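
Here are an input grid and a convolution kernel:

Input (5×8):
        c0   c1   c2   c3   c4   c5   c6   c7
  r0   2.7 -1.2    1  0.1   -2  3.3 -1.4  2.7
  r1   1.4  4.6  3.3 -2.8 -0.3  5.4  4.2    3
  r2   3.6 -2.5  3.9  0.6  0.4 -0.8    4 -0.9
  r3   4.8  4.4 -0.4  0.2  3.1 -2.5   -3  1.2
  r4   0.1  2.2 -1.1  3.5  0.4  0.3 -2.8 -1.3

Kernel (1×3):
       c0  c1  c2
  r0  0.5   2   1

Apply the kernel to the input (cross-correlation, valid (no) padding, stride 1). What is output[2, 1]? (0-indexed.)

7.15

The receptive field on the input at this output position is [-2.5 3.9 0.6]. Elementwise product with the kernel and sum: -2.5·0.5 + 3.9·2 + 0.6·1.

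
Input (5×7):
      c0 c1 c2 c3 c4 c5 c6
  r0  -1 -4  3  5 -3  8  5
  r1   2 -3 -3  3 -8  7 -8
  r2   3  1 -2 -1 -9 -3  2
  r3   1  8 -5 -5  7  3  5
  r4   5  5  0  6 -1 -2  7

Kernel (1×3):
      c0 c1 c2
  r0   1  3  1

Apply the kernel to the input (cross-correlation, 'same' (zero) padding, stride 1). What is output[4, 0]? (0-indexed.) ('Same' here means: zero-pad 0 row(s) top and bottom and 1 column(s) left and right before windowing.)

20

The receptive field on the zero-padded input at this output position is [0 5 5]. Elementwise product with the kernel and sum: 0·1 + 5·3 + 5·1.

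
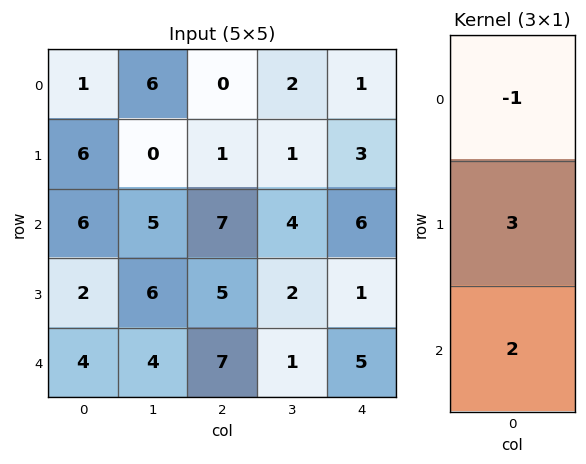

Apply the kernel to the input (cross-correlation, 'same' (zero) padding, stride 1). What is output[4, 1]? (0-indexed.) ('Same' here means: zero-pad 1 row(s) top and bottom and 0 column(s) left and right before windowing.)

The receptive field on the zero-padded input at this output position is [6 / 4 / 0]. Elementwise product with the kernel and sum: 6·-1 + 4·3 + 0·2.

6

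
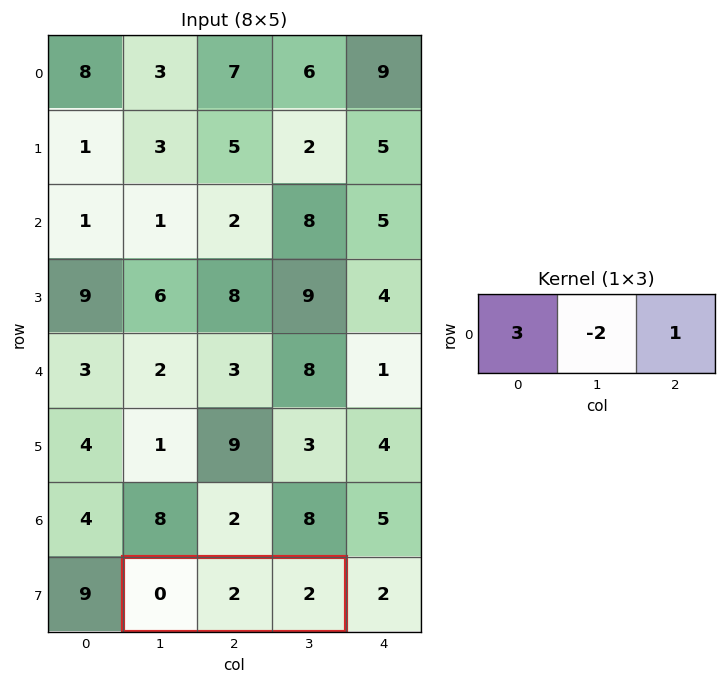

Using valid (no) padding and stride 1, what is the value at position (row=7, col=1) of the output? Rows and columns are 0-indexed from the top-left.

The receptive field on the input at this output position is [0 2 2]. Elementwise product with the kernel and sum: 0·3 + 2·-2 + 2·1.

-2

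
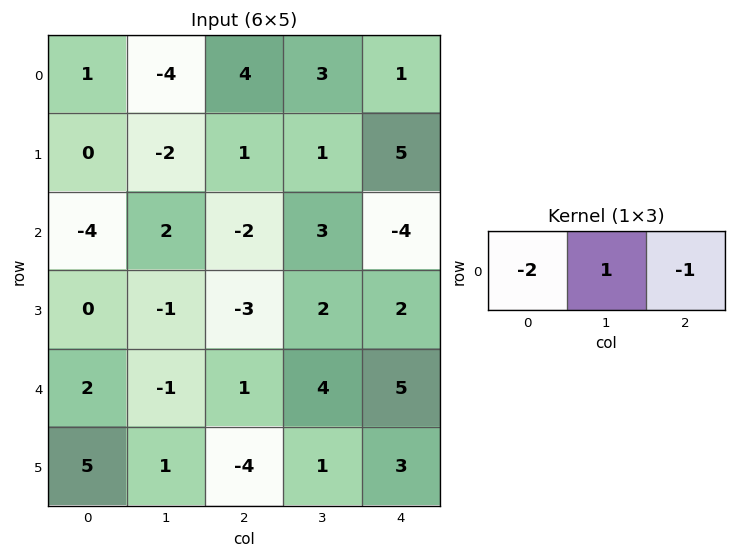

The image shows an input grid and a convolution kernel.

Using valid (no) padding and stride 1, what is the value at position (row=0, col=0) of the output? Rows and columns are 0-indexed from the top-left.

-10

The receptive field on the input at this output position is [1 -4 4]. Elementwise product with the kernel and sum: 1·-2 + -4·1 + 4·-1.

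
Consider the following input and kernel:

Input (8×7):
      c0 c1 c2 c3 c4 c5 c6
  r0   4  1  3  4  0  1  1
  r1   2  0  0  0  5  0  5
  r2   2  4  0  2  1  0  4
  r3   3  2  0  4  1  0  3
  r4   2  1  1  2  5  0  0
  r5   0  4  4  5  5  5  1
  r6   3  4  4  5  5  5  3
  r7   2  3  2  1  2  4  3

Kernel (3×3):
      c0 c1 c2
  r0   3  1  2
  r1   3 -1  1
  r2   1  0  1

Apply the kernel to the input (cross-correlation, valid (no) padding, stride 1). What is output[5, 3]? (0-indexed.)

50

The receptive field on the input at this output position is [5 5 5 / 5 5 5 / 1 2 4]. Elementwise product with the kernel and sum: 5·3 + 5·1 + 5·2 + 5·3 + 5·-1 + 5·1 + 1·1 + 4·1.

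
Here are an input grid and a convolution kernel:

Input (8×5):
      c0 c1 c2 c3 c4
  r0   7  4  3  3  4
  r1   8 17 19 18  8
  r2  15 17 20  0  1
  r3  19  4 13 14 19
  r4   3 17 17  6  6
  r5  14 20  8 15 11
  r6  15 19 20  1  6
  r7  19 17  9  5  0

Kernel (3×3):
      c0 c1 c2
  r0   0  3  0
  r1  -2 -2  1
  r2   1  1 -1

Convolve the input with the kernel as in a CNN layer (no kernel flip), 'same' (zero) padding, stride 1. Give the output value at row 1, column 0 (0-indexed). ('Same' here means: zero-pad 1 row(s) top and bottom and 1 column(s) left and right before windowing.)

20

The receptive field on the zero-padded input at this output position is [0 7 4 / 0 8 17 / 0 15 17]. Elementwise product with the kernel and sum: 7·3 + 0·-2 + 8·-2 + 17·1 + 0·1 + 15·1 + 17·-1.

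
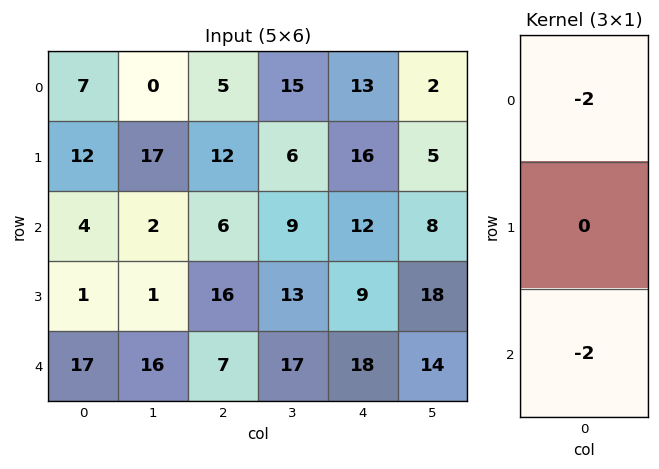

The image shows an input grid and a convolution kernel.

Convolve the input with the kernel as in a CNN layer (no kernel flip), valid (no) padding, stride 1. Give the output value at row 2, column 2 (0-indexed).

The receptive field on the input at this output position is [6 / 16 / 7]. Elementwise product with the kernel and sum: 6·-2 + 7·-2.

-26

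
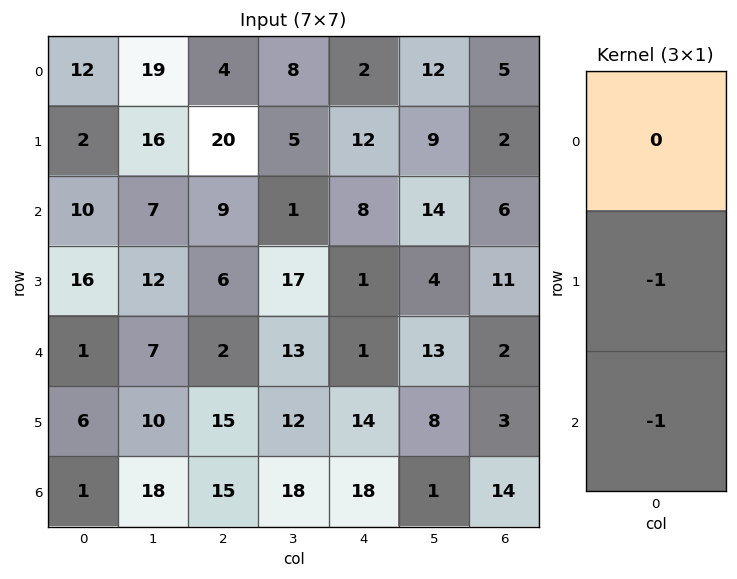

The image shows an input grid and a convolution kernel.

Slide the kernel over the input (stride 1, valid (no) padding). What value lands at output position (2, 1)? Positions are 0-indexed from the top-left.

The receptive field on the input at this output position is [7 / 12 / 7]. Elementwise product with the kernel and sum: 12·-1 + 7·-1.

-19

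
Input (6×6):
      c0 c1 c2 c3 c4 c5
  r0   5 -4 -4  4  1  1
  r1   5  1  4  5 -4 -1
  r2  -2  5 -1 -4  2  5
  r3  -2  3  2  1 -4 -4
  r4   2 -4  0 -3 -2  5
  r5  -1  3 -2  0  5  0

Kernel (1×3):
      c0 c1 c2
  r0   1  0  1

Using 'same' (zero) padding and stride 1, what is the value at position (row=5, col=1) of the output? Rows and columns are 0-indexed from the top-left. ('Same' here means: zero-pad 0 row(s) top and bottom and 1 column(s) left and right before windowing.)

The receptive field on the zero-padded input at this output position is [-1 3 -2]. Elementwise product with the kernel and sum: -1·1 + -2·1.

-3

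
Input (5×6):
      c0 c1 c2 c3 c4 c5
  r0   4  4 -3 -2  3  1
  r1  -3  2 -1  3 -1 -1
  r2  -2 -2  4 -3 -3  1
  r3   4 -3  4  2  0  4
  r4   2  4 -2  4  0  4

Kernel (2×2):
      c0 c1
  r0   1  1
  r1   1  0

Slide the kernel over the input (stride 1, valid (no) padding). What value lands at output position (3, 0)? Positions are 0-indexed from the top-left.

The receptive field on the input at this output position is [4 -3 / 2 4]. Elementwise product with the kernel and sum: 4·1 + -3·1 + 2·1.

3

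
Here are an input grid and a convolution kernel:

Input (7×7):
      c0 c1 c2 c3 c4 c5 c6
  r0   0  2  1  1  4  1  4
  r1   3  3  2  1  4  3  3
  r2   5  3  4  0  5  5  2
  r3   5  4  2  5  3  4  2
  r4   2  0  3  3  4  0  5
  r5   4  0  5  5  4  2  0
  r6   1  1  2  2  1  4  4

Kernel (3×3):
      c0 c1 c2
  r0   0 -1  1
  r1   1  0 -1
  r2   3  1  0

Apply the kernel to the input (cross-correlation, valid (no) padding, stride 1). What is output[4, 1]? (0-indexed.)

The receptive field on the input at this output position is [0 3 3 / 0 5 5 / 1 2 2]. Elementwise product with the kernel and sum: 3·-1 + 3·1 + 0·1 + 5·-1 + 1·3 + 2·1.

0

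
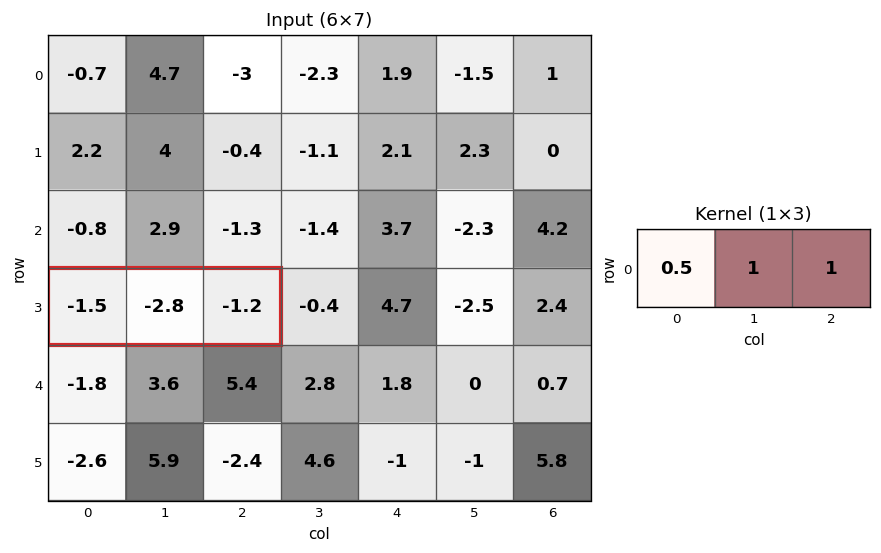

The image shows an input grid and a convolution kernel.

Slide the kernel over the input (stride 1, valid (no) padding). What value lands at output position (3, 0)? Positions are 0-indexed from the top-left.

-4.75

The receptive field on the input at this output position is [-1.5 -2.8 -1.2]. Elementwise product with the kernel and sum: -1.5·0.5 + -2.8·1 + -1.2·1.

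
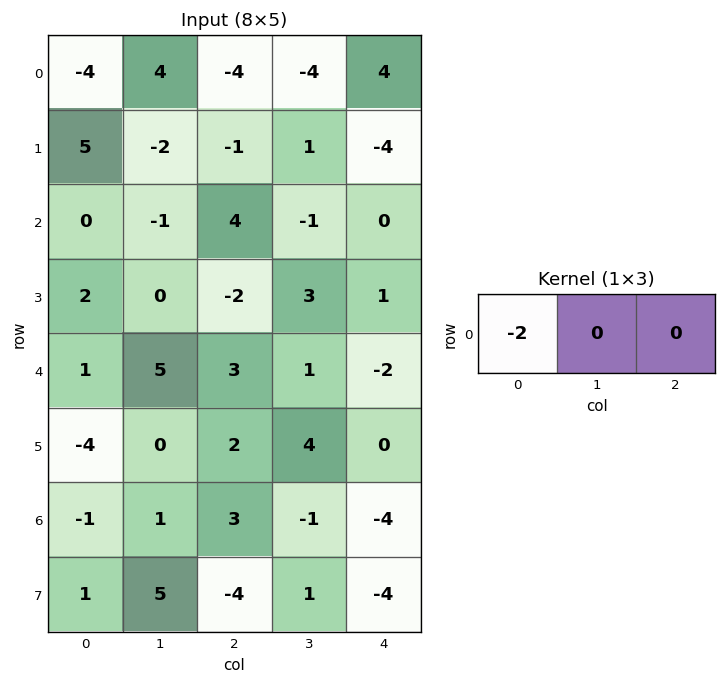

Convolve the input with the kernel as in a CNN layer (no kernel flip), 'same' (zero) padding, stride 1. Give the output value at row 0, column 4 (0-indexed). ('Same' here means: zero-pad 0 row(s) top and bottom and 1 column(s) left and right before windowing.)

8

The receptive field on the zero-padded input at this output position is [-4 4 0]. Elementwise product with the kernel and sum: -4·-2.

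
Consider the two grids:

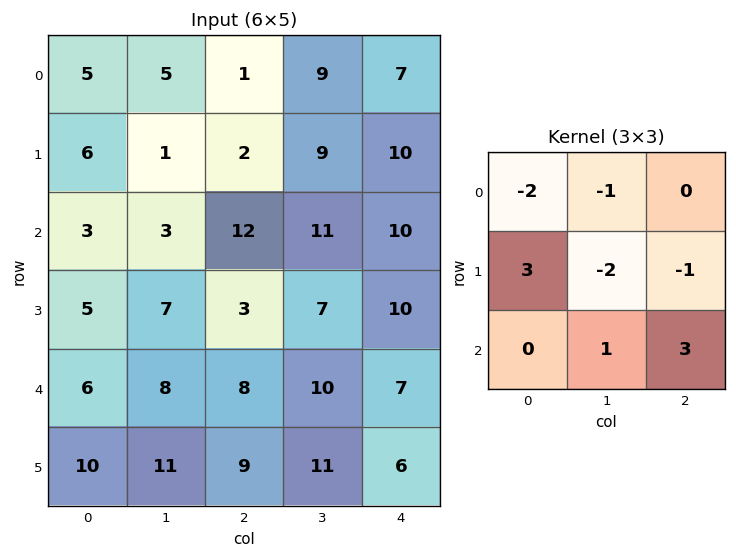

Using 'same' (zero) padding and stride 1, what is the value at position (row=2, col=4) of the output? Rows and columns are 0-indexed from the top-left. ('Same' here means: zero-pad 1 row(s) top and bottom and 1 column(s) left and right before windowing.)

The receptive field on the zero-padded input at this output position is [9 10 0 / 11 10 0 / 7 10 0]. Elementwise product with the kernel and sum: 9·-2 + 10·-1 + 11·3 + 10·-2 + 0·-1 + 10·1 + 0·3.

-5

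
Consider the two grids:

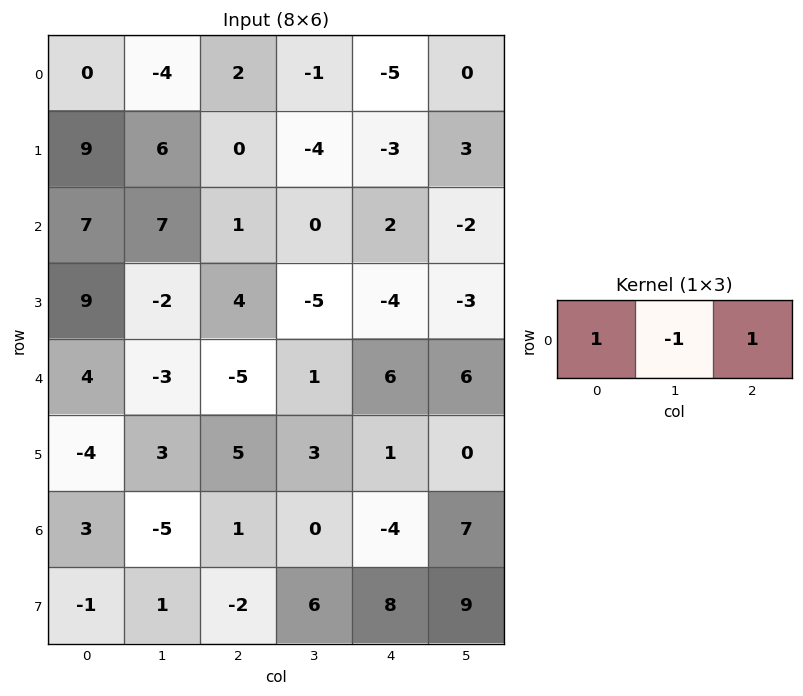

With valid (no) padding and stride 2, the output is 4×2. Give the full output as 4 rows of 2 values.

Output[0,0]: The receptive field on the input at this output position is [0 -4 2]. Elementwise product with the kernel and sum: 0·1 + -4·-1 + 2·1.

6 -2
1 3
2 0
9 -3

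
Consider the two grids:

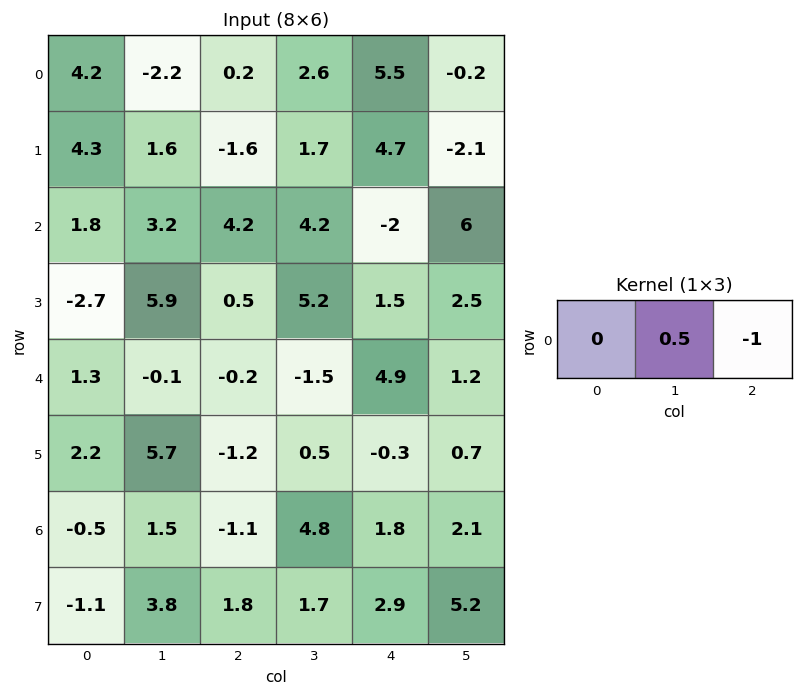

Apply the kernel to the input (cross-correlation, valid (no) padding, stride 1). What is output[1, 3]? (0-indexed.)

4.45

The receptive field on the input at this output position is [1.7 4.7 -2.1]. Elementwise product with the kernel and sum: 4.7·0.5 + -2.1·-1.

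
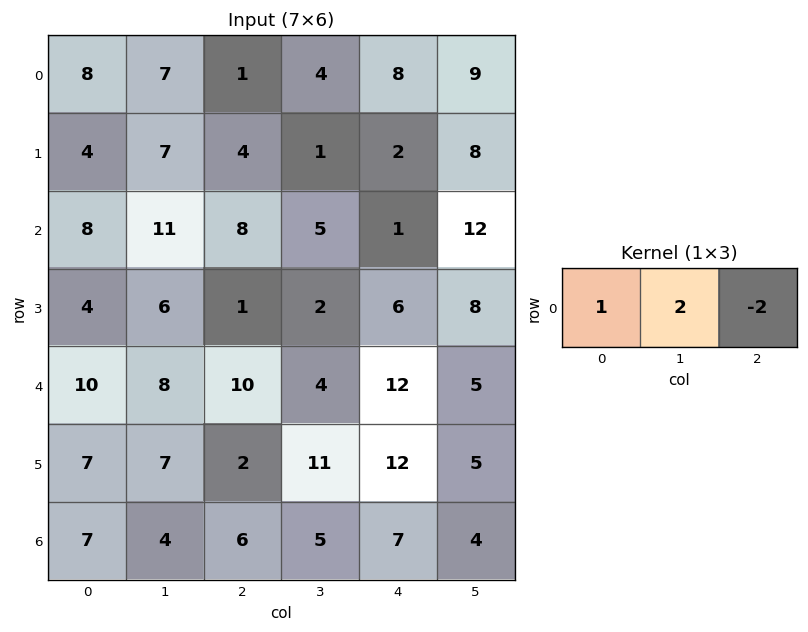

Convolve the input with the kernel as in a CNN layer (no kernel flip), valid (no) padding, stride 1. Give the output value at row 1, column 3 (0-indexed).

-11

The receptive field on the input at this output position is [1 2 8]. Elementwise product with the kernel and sum: 1·1 + 2·2 + 8·-2.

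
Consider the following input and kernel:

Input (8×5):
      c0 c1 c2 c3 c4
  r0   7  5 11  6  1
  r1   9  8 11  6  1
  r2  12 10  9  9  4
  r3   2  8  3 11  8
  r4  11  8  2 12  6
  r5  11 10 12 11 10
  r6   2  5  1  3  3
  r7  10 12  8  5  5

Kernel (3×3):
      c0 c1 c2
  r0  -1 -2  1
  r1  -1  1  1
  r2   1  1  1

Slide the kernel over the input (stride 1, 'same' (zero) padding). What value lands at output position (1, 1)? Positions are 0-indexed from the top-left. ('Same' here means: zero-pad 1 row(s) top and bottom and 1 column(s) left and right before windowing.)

35

The receptive field on the zero-padded input at this output position is [7 5 11 / 9 8 11 / 12 10 9]. Elementwise product with the kernel and sum: 7·-1 + 5·-2 + 11·1 + 9·-1 + 8·1 + 11·1 + 12·1 + 10·1 + 9·1.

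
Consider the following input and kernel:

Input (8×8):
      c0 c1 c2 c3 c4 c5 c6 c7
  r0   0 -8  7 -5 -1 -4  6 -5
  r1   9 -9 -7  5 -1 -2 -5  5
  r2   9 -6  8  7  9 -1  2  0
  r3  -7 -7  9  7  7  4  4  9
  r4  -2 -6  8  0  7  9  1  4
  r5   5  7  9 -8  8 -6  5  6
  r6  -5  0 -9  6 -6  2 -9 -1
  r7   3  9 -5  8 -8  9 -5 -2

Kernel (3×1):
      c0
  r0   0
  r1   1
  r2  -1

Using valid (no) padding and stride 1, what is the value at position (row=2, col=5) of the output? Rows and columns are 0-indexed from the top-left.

-5

The receptive field on the input at this output position is [-1 / 4 / 9]. Elementwise product with the kernel and sum: 4·1 + 9·-1.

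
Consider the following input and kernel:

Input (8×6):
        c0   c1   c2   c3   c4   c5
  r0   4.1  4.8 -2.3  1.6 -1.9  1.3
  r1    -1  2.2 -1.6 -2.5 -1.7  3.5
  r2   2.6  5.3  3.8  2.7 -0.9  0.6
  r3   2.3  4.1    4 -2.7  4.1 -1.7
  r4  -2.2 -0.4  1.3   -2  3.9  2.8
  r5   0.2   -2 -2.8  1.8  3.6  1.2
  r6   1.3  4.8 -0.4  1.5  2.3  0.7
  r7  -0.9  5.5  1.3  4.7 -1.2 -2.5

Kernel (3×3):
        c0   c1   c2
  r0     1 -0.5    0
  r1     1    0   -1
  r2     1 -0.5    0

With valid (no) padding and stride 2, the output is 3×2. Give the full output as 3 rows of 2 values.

Output[0,0]: The receptive field on the input at this output position is [4.1 4.8 -2.3 / -1 2.2 -1.6 / 2.6 5.3 3.8]. Elementwise product with the kernel and sum: 4.1·1 + 4.8·-0.5 + -1·1 + -1.6·-1 + 2.6·1 + 5.3·-0.5.

2.25 -0.55
-3.75 4.65
-0.1 -5.25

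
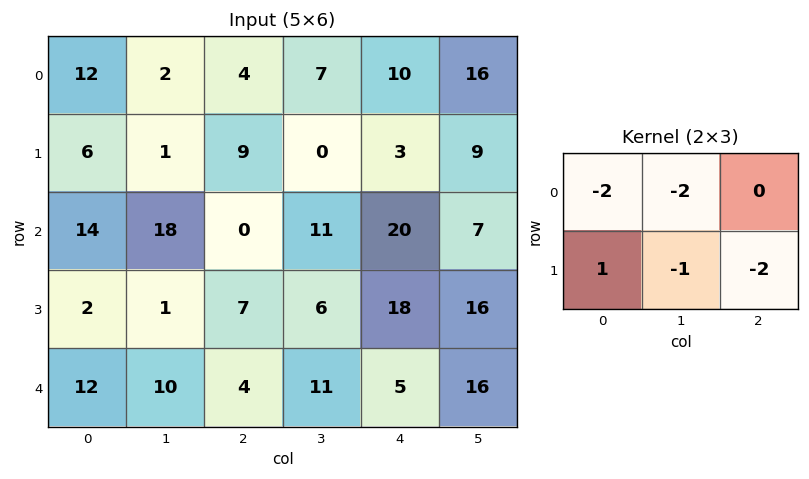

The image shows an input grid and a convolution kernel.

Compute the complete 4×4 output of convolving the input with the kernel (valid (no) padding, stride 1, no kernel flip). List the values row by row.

Output[0,0]: The receptive field on the input at this output position is [12 2 4 / 6 1 9]. Elementwise product with the kernel and sum: 12·-2 + 2·-2 + 6·1 + 1·-1 + 9·-2.
Output[0,1]: The receptive field on the input at this output position is [2 4 7 / 1 9 0]. Elementwise product with the kernel and sum: 2·-2 + 4·-2 + 1·1 + 9·-1 + 0·-2.

-41 -20 -19 -55
-18 -24 -69 -29
-77 -54 -57 -106
-12 -32 -43 -74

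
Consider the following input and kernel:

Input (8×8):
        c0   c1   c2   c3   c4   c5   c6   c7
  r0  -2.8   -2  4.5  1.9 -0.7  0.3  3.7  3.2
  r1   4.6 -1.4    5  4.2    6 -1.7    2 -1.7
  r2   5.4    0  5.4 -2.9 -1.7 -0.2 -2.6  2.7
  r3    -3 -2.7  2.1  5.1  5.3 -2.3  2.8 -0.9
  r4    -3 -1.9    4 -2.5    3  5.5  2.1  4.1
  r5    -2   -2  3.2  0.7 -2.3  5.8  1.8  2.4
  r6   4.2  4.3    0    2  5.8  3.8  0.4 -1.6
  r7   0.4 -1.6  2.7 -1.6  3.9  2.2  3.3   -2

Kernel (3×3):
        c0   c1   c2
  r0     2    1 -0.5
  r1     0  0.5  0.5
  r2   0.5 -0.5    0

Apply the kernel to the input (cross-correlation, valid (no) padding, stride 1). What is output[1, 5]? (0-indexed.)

-3.05

The receptive field on the input at this output position is [-1.7 2 -1.7 / -0.2 -2.6 2.7 / -2.3 2.8 -0.9]. Elementwise product with the kernel and sum: -1.7·2 + 2·1 + -1.7·-0.5 + -2.6·0.5 + 2.7·0.5 + -2.3·0.5 + 2.8·-0.5.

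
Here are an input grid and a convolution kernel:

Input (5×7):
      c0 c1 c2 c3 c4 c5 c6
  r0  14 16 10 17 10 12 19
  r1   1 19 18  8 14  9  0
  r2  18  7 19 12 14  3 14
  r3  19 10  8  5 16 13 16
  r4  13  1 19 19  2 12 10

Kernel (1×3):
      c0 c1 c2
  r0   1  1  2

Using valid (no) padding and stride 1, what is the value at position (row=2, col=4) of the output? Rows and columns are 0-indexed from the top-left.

The receptive field on the input at this output position is [14 3 14]. Elementwise product with the kernel and sum: 14·1 + 3·1 + 14·2.

45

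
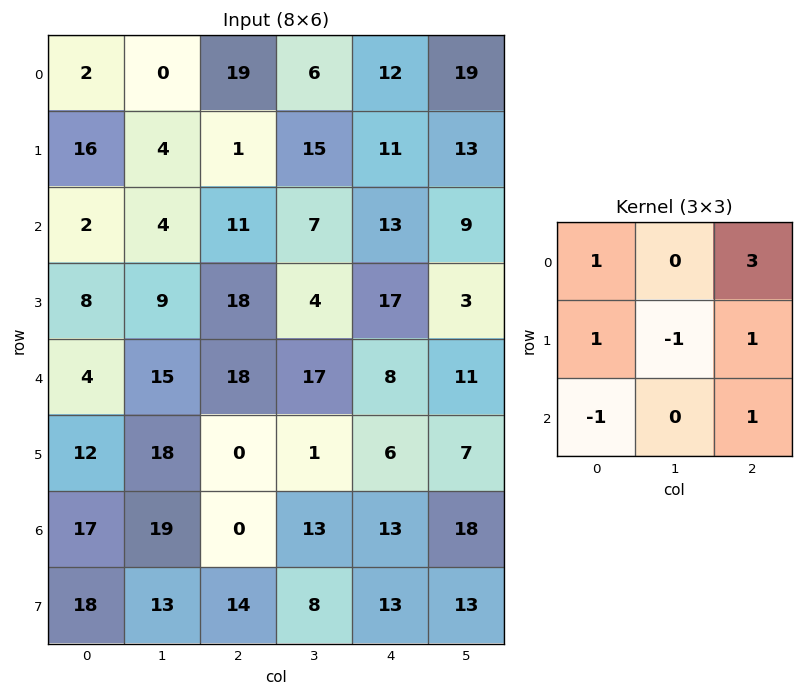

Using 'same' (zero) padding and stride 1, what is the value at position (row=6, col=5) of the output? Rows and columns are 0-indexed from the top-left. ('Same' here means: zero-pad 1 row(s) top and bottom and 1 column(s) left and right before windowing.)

-12

The receptive field on the zero-padded input at this output position is [6 7 0 / 13 18 0 / 13 13 0]. Elementwise product with the kernel and sum: 6·1 + 0·3 + 13·1 + 18·-1 + 0·1 + 13·-1 + 0·1.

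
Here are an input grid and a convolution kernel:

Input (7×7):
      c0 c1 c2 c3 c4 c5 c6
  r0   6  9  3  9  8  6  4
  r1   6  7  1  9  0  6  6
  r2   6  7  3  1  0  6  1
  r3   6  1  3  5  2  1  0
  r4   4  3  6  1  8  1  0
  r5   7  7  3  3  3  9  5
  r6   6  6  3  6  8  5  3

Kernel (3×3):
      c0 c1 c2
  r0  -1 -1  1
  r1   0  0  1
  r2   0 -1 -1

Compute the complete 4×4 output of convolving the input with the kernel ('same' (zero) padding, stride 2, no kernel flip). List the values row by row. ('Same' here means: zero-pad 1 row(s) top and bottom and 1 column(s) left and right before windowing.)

Output[0,0]: The receptive field on the zero-padded input at this output position is [0 0 0 / 0 6 9 / 0 6 7]. Elementwise product with the kernel and sum: 0·-1 + 0·-1 + 0·1 + 9·1 + 6·-1 + 7·-1.

-4 -1 0 -6
1 -6 0 -12
-16 -4 -17 -6
6 -1 8 -14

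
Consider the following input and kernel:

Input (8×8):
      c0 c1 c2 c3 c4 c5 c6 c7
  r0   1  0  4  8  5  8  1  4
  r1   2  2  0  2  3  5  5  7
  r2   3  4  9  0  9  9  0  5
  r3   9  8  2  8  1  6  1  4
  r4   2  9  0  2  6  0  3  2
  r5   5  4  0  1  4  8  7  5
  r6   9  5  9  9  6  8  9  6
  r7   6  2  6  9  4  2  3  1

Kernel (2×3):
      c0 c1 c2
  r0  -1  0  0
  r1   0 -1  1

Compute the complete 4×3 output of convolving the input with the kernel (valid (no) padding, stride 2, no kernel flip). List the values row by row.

-3 -3 -5
-9 -16 -14
-6 3 -7
-5 -14 -5

Output[0,0]: The receptive field on the input at this output position is [1 0 4 / 2 2 0]. Elementwise product with the kernel and sum: 1·-1 + 2·-1 + 0·1.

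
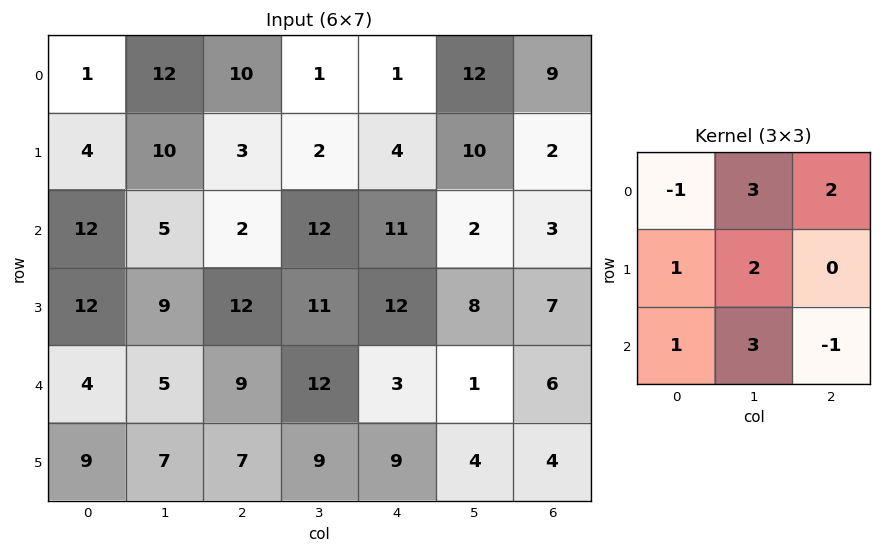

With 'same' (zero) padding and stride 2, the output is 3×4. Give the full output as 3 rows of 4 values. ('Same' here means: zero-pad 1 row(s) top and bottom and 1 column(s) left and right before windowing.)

Output[0,0]: The receptive field on the zero-padded input at this output position is [0 0 0 / 0 1 12 / 0 4 10]. Elementwise product with the kernel and sum: 0·-1 + 0·3 + 0·2 + 0·1 + 1·2 + 0·1 + 4·3 + 10·-1.
Output[0,1]: The receptive field on the zero-padded input at this output position is [0 0 0 / 12 10 1 / 10 3 2]. Elementwise product with the kernel and sum: 0·-1 + 0·3 + 0·2 + 12·1 + 10·2 + 10·1 + 3·3 + 2·-1.

4 49 7 46
83 46 103 33
82 91 91 42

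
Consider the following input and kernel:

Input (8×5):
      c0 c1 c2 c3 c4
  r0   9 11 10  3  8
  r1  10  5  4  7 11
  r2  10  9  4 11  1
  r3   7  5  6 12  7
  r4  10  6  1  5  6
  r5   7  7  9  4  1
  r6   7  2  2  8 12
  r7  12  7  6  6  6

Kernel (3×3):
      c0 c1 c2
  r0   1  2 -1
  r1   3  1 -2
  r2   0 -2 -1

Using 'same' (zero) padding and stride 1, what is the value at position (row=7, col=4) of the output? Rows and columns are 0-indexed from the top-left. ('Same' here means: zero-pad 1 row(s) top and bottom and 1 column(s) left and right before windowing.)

56

The receptive field on the zero-padded input at this output position is [8 12 0 / 6 6 0 / 0 0 0]. Elementwise product with the kernel and sum: 8·1 + 12·2 + 0·-1 + 6·3 + 6·1 + 0·-2 + 0·-2 + 0·-1.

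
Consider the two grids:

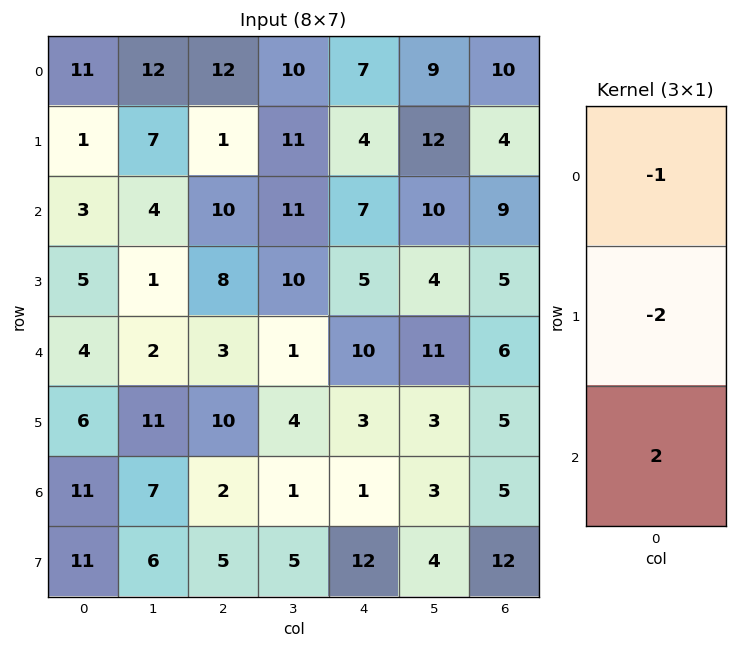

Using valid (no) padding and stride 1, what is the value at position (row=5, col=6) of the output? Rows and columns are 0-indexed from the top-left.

The receptive field on the input at this output position is [5 / 5 / 12]. Elementwise product with the kernel and sum: 5·-1 + 5·-2 + 12·2.

9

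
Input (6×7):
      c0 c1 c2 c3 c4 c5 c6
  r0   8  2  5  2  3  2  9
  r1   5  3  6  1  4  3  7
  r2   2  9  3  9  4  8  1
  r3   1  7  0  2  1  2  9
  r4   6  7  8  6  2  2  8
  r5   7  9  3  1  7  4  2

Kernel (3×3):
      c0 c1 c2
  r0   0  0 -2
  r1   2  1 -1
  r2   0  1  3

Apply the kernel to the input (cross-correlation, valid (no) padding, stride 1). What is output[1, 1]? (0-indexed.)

The receptive field on the input at this output position is [3 6 1 / 9 3 9 / 7 0 2]. Elementwise product with the kernel and sum: 1·-2 + 9·2 + 3·1 + 9·-1 + 0·1 + 2·3.

16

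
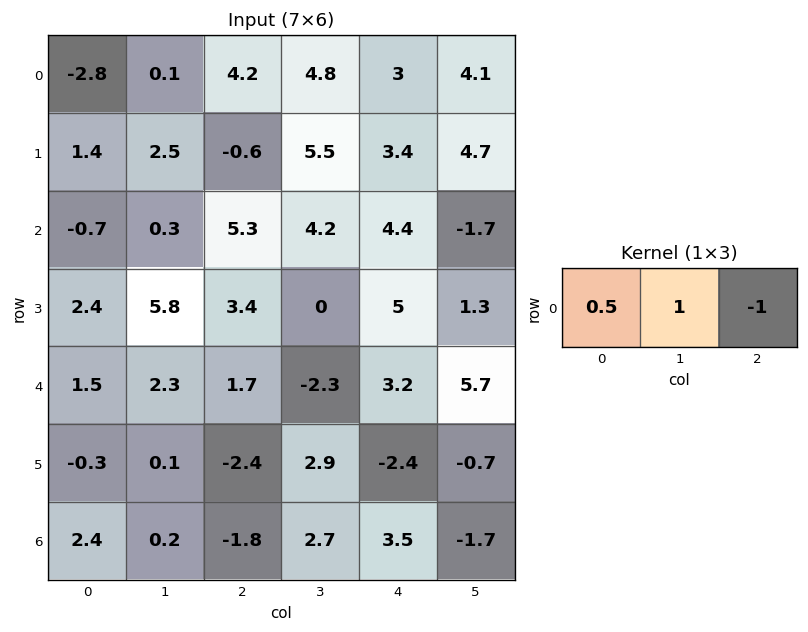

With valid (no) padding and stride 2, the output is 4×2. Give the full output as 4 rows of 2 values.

-5.5 3.9
-5.35 2.45
1.35 -4.65
3.2 -1.7

Output[0,0]: The receptive field on the input at this output position is [-2.8 0.1 4.2]. Elementwise product with the kernel and sum: -2.8·0.5 + 0.1·1 + 4.2·-1.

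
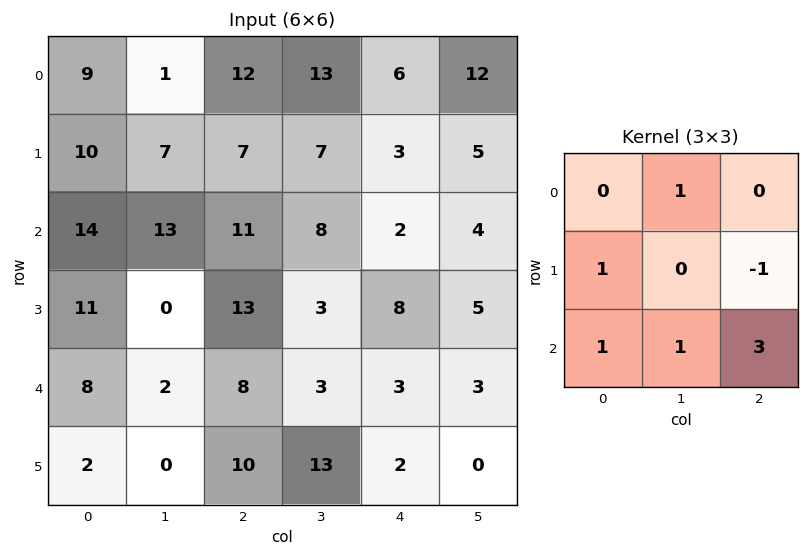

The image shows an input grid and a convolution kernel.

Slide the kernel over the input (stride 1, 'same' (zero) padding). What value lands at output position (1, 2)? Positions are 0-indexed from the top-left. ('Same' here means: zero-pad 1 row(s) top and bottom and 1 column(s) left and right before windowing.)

The receptive field on the zero-padded input at this output position is [1 12 13 / 7 7 7 / 13 11 8]. Elementwise product with the kernel and sum: 12·1 + 7·1 + 7·-1 + 13·1 + 11·1 + 8·3.

60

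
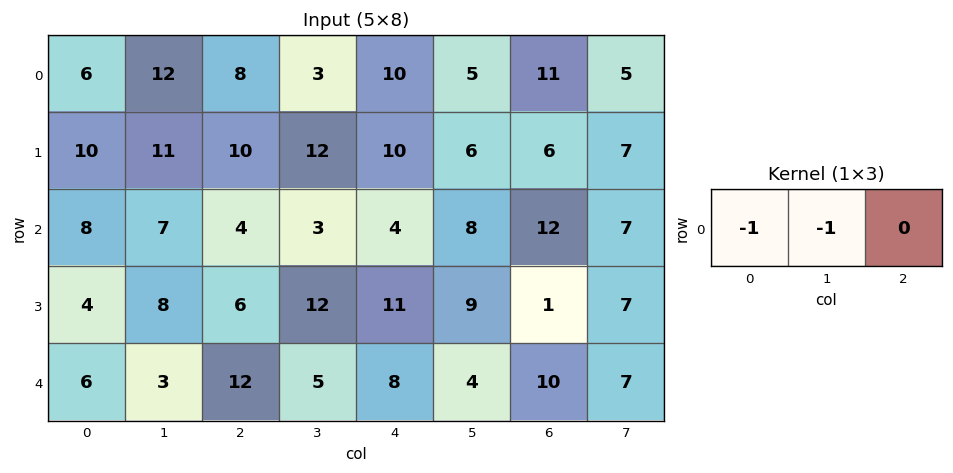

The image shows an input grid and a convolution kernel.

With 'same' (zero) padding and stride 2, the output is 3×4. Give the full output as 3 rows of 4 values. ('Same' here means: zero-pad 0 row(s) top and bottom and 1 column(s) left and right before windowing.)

Output[0,0]: The receptive field on the zero-padded input at this output position is [0 6 12]. Elementwise product with the kernel and sum: 0·-1 + 6·-1.

-6 -20 -13 -16
-8 -11 -7 -20
-6 -15 -13 -14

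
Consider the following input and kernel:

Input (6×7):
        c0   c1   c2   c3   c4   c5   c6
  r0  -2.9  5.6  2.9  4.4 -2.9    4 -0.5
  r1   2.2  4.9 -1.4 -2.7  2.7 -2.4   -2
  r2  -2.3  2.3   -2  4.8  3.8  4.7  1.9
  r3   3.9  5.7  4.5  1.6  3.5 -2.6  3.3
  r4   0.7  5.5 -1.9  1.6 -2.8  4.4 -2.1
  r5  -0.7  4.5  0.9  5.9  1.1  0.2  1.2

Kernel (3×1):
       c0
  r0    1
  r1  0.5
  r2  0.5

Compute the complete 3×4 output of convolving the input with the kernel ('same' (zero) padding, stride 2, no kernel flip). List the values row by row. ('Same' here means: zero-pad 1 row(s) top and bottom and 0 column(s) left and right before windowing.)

-0.35 0.75 -0.1 -1.25
3 -0.15 6.35 0.6
3.9 4 2.65 2.85

Output[0,0]: The receptive field on the zero-padded input at this output position is [0 / -2.9 / 2.2]. Elementwise product with the kernel and sum: 0·1 + -2.9·0.5 + 2.2·0.5.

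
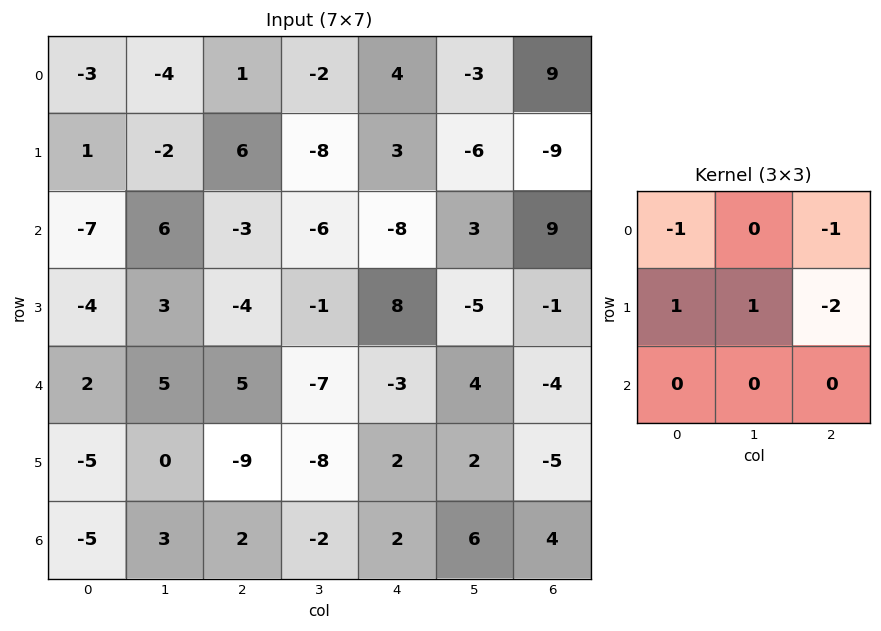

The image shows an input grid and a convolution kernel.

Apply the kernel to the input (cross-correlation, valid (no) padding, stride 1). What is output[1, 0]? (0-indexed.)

The receptive field on the input at this output position is [1 -2 6 / -7 6 -3 / -4 3 -4]. Elementwise product with the kernel and sum: 1·-1 + 6·-1 + -7·1 + 6·1 + -3·-2.

-2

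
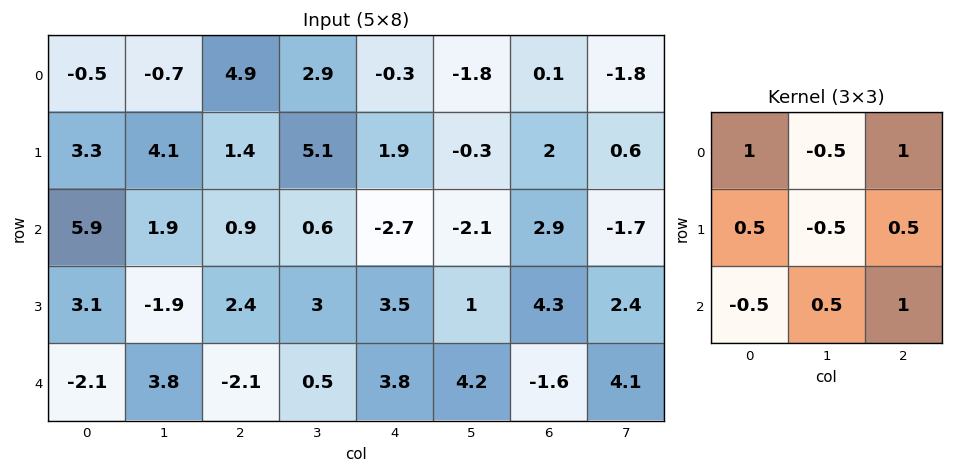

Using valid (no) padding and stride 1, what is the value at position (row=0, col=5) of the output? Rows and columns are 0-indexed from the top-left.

-3.7

The receptive field on the input at this output position is [-1.8 0.1 -1.8 / -0.3 2 0.6 / -2.1 2.9 -1.7]. Elementwise product with the kernel and sum: -1.8·1 + 0.1·-0.5 + -1.8·1 + -0.3·0.5 + 2·-0.5 + 0.6·0.5 + -2.1·-0.5 + 2.9·0.5 + -1.7·1.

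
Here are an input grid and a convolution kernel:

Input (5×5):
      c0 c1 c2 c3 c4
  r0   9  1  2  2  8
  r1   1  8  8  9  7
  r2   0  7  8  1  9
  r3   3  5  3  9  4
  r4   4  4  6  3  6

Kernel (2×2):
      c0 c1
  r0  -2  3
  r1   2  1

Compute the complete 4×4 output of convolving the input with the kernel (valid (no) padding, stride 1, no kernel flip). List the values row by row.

Output[0,0]: The receptive field on the input at this output position is [9 1 / 1 8]. Elementwise product with the kernel and sum: 9·-2 + 1·3 + 1·2 + 8·1.
Output[0,1]: The receptive field on the input at this output position is [1 2 / 8 8]. Elementwise product with the kernel and sum: 1·-2 + 2·3 + 8·2 + 8·1.

-5 28 27 45
29 30 28 14
32 23 2 47
21 13 36 6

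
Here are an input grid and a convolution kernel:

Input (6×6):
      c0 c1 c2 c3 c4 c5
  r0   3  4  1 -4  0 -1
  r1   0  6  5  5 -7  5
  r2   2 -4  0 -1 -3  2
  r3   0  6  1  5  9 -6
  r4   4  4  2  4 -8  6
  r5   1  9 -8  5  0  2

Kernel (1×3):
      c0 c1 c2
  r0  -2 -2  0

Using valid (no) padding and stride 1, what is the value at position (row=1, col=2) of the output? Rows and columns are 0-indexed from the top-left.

The receptive field on the input at this output position is [5 5 -7]. Elementwise product with the kernel and sum: 5·-2 + 5·-2.

-20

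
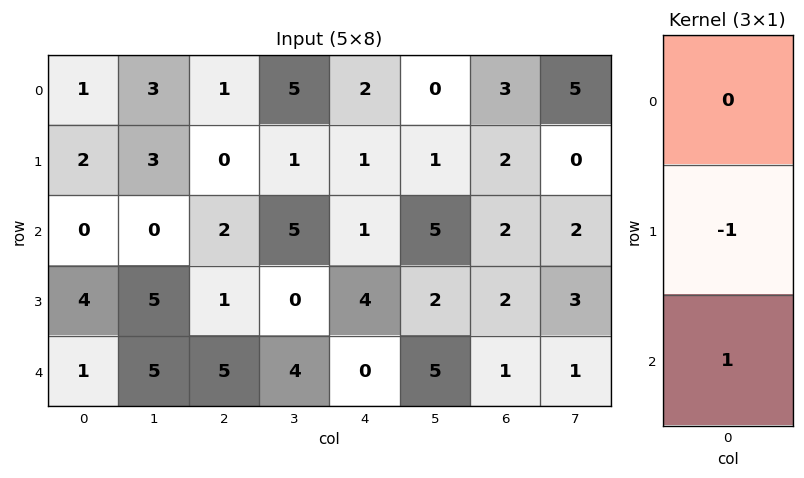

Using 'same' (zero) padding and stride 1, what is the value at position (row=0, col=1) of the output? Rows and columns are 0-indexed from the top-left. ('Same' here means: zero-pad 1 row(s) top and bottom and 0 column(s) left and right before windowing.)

0

The receptive field on the zero-padded input at this output position is [0 / 3 / 3]. Elementwise product with the kernel and sum: 3·-1 + 3·1.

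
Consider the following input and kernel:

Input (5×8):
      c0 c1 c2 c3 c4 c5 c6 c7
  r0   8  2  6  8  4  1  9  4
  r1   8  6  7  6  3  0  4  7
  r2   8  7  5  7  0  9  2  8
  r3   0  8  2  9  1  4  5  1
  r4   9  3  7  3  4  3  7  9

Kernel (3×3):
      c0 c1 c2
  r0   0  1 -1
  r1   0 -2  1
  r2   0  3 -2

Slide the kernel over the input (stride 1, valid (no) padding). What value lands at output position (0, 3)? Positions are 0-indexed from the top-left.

-21

The receptive field on the input at this output position is [8 4 1 / 6 3 0 / 7 0 9]. Elementwise product with the kernel and sum: 4·1 + 1·-1 + 3·-2 + 0·1 + 0·3 + 9·-2.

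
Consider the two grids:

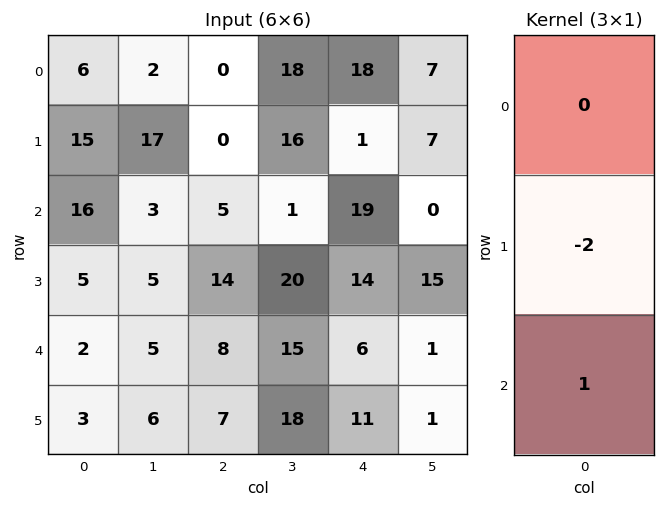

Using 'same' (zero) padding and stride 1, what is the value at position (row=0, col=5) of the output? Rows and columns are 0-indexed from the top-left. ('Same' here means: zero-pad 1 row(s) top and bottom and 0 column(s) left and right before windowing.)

-7

The receptive field on the zero-padded input at this output position is [0 / 7 / 7]. Elementwise product with the kernel and sum: 7·-2 + 7·1.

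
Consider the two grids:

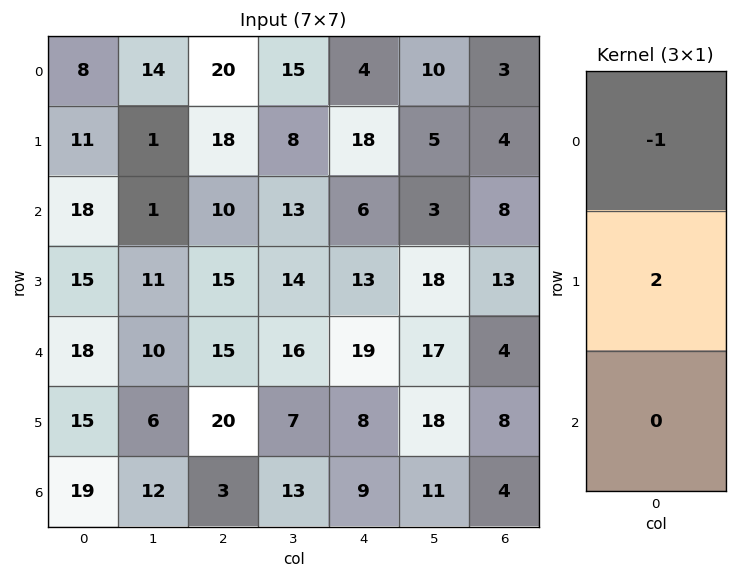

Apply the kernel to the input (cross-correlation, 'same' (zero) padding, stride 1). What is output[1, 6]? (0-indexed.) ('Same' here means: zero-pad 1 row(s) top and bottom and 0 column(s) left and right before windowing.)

5

The receptive field on the zero-padded input at this output position is [3 / 4 / 8]. Elementwise product with the kernel and sum: 3·-1 + 4·2.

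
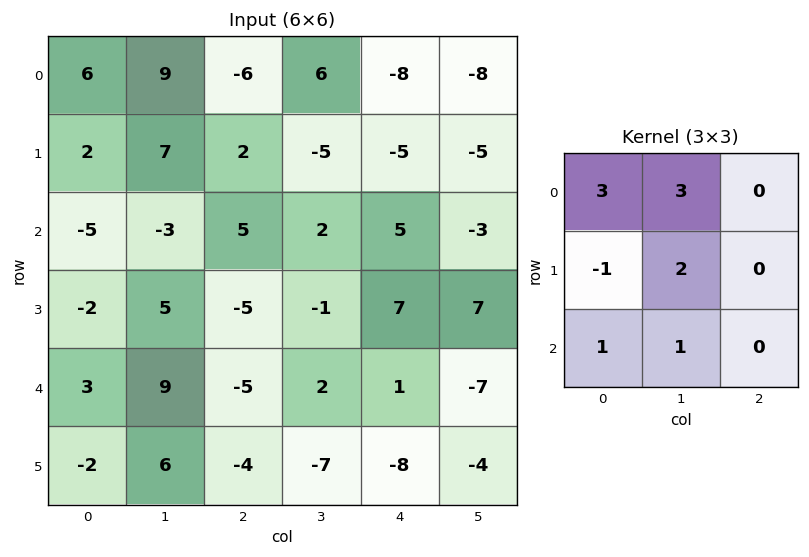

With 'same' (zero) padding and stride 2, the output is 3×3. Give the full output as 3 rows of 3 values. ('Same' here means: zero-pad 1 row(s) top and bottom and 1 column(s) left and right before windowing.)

14 -12 -32
-6 40 -16
-2 -17 3

Output[0,0]: The receptive field on the zero-padded input at this output position is [0 0 0 / 0 6 9 / 0 2 7]. Elementwise product with the kernel and sum: 0·3 + 0·3 + 0·-1 + 6·2 + 0·1 + 2·1.
Output[0,1]: The receptive field on the zero-padded input at this output position is [0 0 0 / 9 -6 6 / 7 2 -5]. Elementwise product with the kernel and sum: 0·3 + 0·3 + 9·-1 + -6·2 + 7·1 + 2·1.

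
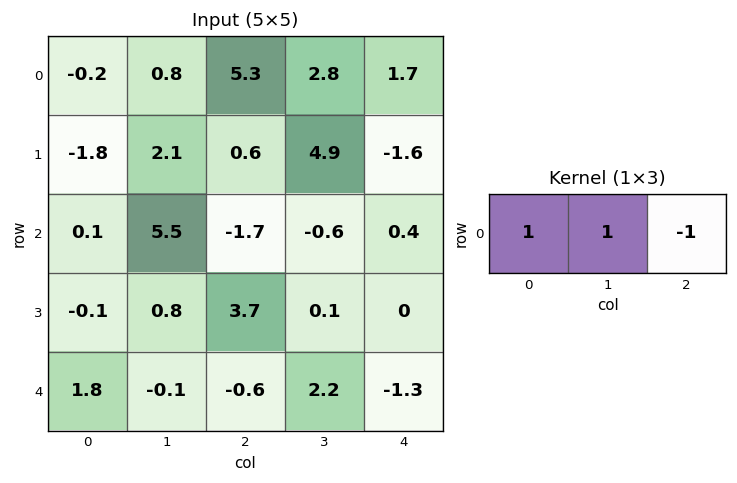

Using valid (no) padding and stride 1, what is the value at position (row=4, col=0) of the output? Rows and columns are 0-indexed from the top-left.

2.3

The receptive field on the input at this output position is [1.8 -0.1 -0.6]. Elementwise product with the kernel and sum: 1.8·1 + -0.1·1 + -0.6·-1.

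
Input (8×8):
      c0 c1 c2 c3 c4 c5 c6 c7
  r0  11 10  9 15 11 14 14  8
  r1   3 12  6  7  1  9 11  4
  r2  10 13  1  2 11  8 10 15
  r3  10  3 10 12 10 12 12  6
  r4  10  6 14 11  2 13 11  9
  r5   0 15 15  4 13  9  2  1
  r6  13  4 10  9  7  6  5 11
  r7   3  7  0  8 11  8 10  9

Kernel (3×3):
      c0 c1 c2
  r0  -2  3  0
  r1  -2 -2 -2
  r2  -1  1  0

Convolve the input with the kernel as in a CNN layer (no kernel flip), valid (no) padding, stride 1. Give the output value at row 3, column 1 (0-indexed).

-38

The receptive field on the input at this output position is [3 10 12 / 6 14 11 / 15 15 4]. Elementwise product with the kernel and sum: 3·-2 + 10·3 + 6·-2 + 14·-2 + 11·-2 + 15·-1 + 15·1.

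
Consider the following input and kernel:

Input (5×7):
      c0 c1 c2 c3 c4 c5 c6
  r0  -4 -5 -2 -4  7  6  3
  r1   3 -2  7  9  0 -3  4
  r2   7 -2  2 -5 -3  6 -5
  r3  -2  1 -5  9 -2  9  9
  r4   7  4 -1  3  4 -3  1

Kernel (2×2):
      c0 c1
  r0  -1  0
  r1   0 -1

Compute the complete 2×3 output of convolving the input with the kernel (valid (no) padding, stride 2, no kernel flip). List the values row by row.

Output[0,0]: The receptive field on the input at this output position is [-4 -5 / 3 -2]. Elementwise product with the kernel and sum: -4·-1 + -2·-1.

6 -7 -4
-8 -11 -6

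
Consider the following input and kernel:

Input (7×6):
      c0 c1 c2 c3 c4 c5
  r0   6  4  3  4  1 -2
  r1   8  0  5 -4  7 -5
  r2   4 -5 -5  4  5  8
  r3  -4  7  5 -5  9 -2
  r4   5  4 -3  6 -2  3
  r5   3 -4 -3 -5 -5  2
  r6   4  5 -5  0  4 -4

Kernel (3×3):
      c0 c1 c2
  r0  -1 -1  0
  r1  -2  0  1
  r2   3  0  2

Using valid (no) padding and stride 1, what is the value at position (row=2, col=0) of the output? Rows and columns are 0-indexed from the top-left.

The receptive field on the input at this output position is [4 -5 -5 / -4 7 5 / 5 4 -3]. Elementwise product with the kernel and sum: 4·-1 + -5·-1 + -4·-2 + 5·1 + 5·3 + -3·2.

23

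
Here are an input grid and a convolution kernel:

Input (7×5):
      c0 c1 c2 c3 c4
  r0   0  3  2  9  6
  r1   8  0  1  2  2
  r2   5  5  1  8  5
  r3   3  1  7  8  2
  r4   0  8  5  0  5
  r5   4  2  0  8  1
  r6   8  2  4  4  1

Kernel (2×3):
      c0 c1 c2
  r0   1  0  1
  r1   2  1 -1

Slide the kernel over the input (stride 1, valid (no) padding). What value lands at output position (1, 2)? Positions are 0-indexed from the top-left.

8

The receptive field on the input at this output position is [1 2 2 / 1 8 5]. Elementwise product with the kernel and sum: 1·1 + 2·1 + 1·2 + 8·1 + 5·-1.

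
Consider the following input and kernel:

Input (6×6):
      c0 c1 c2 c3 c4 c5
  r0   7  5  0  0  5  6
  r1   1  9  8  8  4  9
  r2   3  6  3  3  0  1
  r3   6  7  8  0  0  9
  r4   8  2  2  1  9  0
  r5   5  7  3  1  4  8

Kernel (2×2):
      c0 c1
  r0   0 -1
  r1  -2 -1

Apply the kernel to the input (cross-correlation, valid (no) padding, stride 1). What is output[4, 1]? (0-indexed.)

-19

The receptive field on the input at this output position is [2 2 / 7 3]. Elementwise product with the kernel and sum: 2·-1 + 7·-2 + 3·-1.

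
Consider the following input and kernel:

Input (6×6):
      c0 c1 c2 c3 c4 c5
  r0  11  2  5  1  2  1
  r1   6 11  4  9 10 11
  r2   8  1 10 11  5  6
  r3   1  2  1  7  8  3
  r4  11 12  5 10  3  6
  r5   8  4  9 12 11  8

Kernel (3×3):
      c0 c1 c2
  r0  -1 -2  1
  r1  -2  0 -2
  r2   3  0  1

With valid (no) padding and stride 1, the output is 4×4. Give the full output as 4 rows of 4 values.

Output[0,0]: The receptive field on the input at this output position is [11 2 5 / 6 11 4 / 8 1 10]. Elementwise product with the kernel and sum: 11·-1 + 2·-2 + 5·1 + 6·-2 + 4·-2 + 8·3 + 10·1.
Output[0,1]: The receptive field on the input at this output position is [2 5 1 / 11 4 9 / 1 10 11]. Elementwise product with the kernel and sum: 2·-1 + 5·-2 + 1·1 + 11·-2 + 9·-2 + 1·3 + 11·1.

4 -37 2 -5
-56 -21 -31 -28
34 18 -27 1
-3 -17 15 -8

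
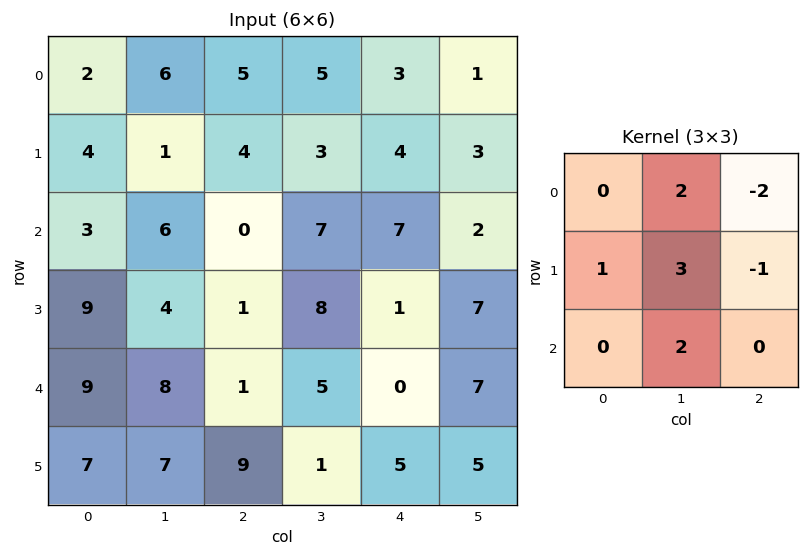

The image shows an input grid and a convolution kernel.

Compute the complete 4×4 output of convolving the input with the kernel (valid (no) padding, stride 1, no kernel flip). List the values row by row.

Output[0,0]: The receptive field on the input at this output position is [2 6 5 / 4 1 4 / 3 6 0]. Elementwise product with the kernel and sum: 6·2 + 5·-2 + 4·1 + 1·3 + 4·-1 + 6·2.
Output[0,1]: The receptive field on the input at this output position is [6 5 5 / 1 4 3 / 6 0 7]. Elementwise product with the kernel and sum: 5·2 + 5·-2 + 1·1 + 4·3 + 3·-1 + 0·2.

17 10 27 30
23 3 28 30
48 -13 34 14
52 10 32 -4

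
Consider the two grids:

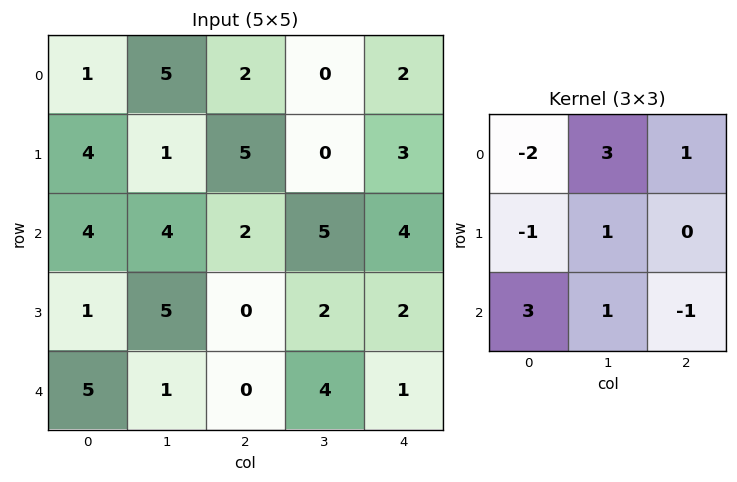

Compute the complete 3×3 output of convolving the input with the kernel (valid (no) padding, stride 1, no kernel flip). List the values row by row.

26 9 0
8 24 -4
26 -3 20

Output[0,0]: The receptive field on the input at this output position is [1 5 2 / 4 1 5 / 4 4 2]. Elementwise product with the kernel and sum: 1·-2 + 5·3 + 2·1 + 4·-1 + 1·1 + 4·3 + 4·1 + 2·-1.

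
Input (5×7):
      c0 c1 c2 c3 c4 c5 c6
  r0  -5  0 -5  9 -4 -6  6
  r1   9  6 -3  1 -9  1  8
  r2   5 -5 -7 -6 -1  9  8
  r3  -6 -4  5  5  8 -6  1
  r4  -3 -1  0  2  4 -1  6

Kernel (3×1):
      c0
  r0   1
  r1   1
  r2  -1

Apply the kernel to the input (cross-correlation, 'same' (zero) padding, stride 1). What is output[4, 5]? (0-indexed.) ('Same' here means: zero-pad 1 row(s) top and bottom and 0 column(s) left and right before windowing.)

The receptive field on the zero-padded input at this output position is [-6 / -1 / 0]. Elementwise product with the kernel and sum: -6·1 + -1·1 + 0·-1.

-7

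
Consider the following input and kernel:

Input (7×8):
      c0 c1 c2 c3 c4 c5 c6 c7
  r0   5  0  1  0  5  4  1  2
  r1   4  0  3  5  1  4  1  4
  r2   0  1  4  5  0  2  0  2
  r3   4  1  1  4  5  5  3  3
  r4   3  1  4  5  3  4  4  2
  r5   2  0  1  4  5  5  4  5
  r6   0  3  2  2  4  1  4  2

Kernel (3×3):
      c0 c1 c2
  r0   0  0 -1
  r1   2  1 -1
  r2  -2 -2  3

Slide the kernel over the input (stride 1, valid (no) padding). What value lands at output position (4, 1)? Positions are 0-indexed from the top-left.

-12

The receptive field on the input at this output position is [1 4 5 / 0 1 4 / 3 2 2]. Elementwise product with the kernel and sum: 5·-1 + 0·2 + 1·1 + 4·-1 + 3·-2 + 2·-2 + 2·3.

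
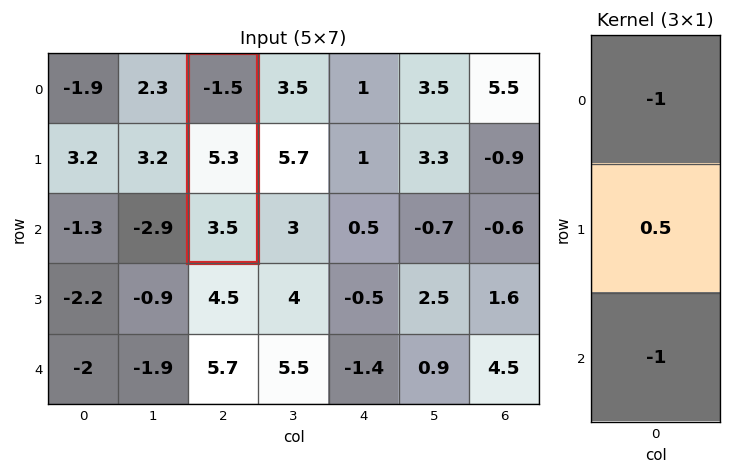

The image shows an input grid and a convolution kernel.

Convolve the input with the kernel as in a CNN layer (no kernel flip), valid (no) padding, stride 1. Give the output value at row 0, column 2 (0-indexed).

The receptive field on the input at this output position is [-1.5 / 5.3 / 3.5]. Elementwise product with the kernel and sum: -1.5·-1 + 5.3·0.5 + 3.5·-1.

0.65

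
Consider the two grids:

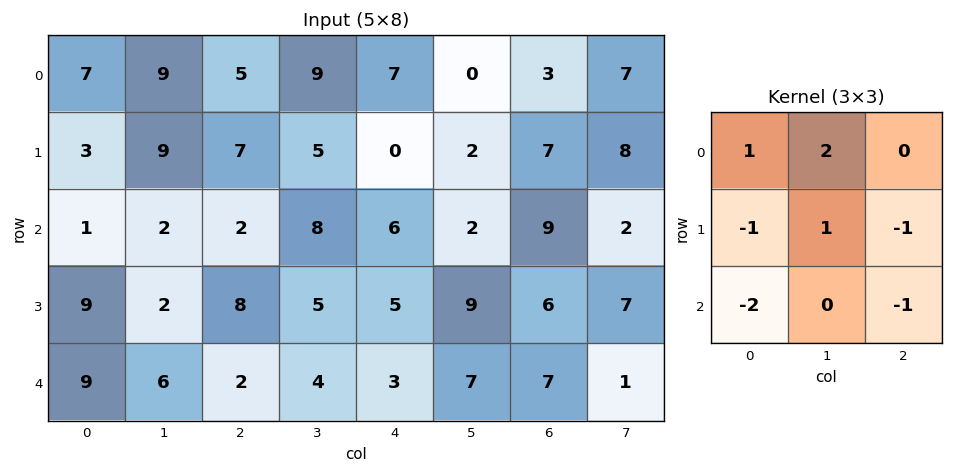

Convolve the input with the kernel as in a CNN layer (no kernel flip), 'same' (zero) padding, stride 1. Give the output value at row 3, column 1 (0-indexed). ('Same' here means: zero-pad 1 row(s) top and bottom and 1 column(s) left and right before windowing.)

-30

The receptive field on the zero-padded input at this output position is [1 2 2 / 9 2 8 / 9 6 2]. Elementwise product with the kernel and sum: 1·1 + 2·2 + 9·-1 + 2·1 + 8·-1 + 9·-2 + 2·-1.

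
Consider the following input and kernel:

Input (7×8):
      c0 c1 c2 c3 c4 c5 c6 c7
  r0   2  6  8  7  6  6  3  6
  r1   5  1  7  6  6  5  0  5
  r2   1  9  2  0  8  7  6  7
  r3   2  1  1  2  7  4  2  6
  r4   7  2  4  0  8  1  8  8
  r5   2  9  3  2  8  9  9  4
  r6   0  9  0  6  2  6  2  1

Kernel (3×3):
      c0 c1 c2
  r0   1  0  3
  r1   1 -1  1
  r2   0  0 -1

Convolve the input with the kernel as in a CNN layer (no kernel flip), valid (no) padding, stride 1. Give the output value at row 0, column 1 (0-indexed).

27

The receptive field on the input at this output position is [6 8 7 / 1 7 6 / 9 2 0]. Elementwise product with the kernel and sum: 6·1 + 7·3 + 1·1 + 7·-1 + 6·1 + 0·-1.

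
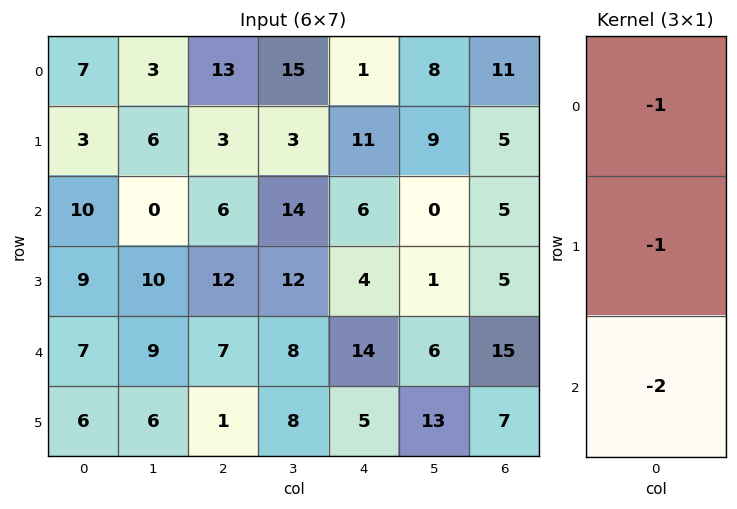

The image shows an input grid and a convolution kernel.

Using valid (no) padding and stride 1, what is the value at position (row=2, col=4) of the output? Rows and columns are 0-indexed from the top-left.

The receptive field on the input at this output position is [6 / 4 / 14]. Elementwise product with the kernel and sum: 6·-1 + 4·-1 + 14·-2.

-38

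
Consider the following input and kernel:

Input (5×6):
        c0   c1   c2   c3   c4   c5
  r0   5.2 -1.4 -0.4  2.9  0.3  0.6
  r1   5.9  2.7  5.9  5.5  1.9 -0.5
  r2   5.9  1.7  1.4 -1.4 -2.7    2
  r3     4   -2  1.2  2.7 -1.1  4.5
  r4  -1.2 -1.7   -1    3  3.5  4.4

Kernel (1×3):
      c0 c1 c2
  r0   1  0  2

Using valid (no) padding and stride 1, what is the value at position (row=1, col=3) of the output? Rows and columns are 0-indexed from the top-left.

4.5

The receptive field on the input at this output position is [5.5 1.9 -0.5]. Elementwise product with the kernel and sum: 5.5·1 + -0.5·2.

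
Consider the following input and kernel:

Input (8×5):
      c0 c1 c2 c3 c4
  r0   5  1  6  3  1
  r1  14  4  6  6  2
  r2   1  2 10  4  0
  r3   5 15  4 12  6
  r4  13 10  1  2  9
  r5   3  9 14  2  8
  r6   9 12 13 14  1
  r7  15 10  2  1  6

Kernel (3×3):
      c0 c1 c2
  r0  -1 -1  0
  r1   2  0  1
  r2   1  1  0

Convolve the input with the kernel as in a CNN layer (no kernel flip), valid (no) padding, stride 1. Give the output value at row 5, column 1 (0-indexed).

27

The receptive field on the input at this output position is [9 14 2 / 12 13 14 / 10 2 1]. Elementwise product with the kernel and sum: 9·-1 + 14·-1 + 12·2 + 14·1 + 10·1 + 2·1.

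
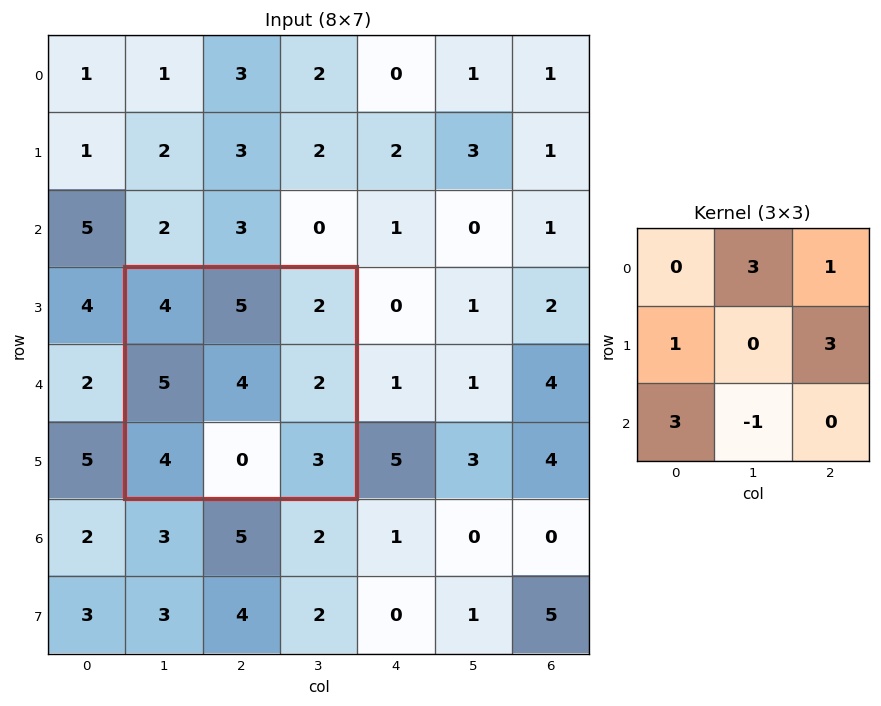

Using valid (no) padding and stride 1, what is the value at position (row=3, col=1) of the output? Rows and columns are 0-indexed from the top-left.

The receptive field on the input at this output position is [4 5 2 / 5 4 2 / 4 0 3]. Elementwise product with the kernel and sum: 5·3 + 2·1 + 5·1 + 2·3 + 4·3 + 0·-1.

40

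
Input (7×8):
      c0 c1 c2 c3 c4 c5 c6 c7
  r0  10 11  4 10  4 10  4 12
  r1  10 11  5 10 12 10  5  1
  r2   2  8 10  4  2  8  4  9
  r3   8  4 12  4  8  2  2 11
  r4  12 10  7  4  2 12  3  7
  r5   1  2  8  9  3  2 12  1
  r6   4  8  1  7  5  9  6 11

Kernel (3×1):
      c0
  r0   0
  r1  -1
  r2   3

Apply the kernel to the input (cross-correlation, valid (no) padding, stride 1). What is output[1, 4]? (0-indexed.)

The receptive field on the input at this output position is [12 / 2 / 8]. Elementwise product with the kernel and sum: 2·-1 + 8·3.

22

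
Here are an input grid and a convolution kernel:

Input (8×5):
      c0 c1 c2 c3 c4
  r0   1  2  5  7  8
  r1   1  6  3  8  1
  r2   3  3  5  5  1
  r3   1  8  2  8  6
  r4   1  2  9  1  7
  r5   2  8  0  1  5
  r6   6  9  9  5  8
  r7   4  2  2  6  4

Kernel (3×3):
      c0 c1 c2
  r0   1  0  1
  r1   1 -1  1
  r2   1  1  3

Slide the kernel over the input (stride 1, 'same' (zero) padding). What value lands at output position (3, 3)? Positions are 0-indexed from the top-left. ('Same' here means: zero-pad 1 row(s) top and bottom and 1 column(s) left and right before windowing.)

37

The receptive field on the zero-padded input at this output position is [5 5 1 / 2 8 6 / 9 1 7]. Elementwise product with the kernel and sum: 5·1 + 1·1 + 2·1 + 8·-1 + 6·1 + 9·1 + 1·1 + 7·3.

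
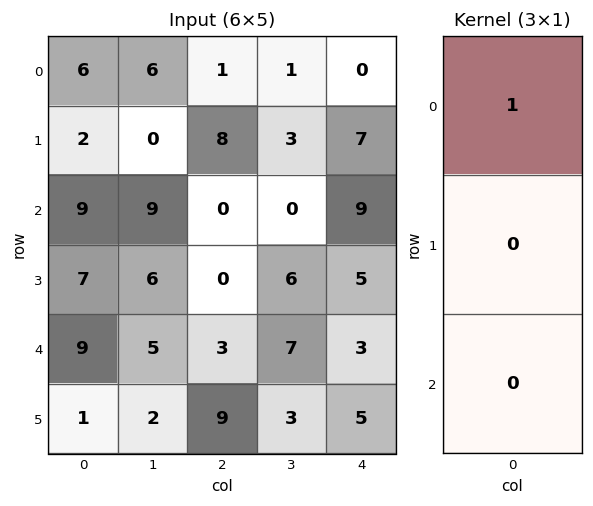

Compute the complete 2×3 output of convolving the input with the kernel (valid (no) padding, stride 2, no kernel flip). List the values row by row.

Output[0,0]: The receptive field on the input at this output position is [6 / 2 / 9]. Elementwise product with the kernel and sum: 6·1.
Output[0,1]: The receptive field on the input at this output position is [1 / 8 / 0]. Elementwise product with the kernel and sum: 1·1.

6 1 0
9 0 9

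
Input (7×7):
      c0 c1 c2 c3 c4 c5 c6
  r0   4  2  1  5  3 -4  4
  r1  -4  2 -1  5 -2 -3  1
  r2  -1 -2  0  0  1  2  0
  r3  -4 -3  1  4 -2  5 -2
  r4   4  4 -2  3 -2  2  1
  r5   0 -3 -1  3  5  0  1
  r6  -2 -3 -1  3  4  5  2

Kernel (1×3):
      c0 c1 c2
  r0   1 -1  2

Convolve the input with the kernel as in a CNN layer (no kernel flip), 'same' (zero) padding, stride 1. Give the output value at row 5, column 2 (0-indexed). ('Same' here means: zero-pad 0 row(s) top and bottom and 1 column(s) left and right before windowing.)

The receptive field on the zero-padded input at this output position is [-3 -1 3]. Elementwise product with the kernel and sum: -3·1 + -1·-1 + 3·2.

4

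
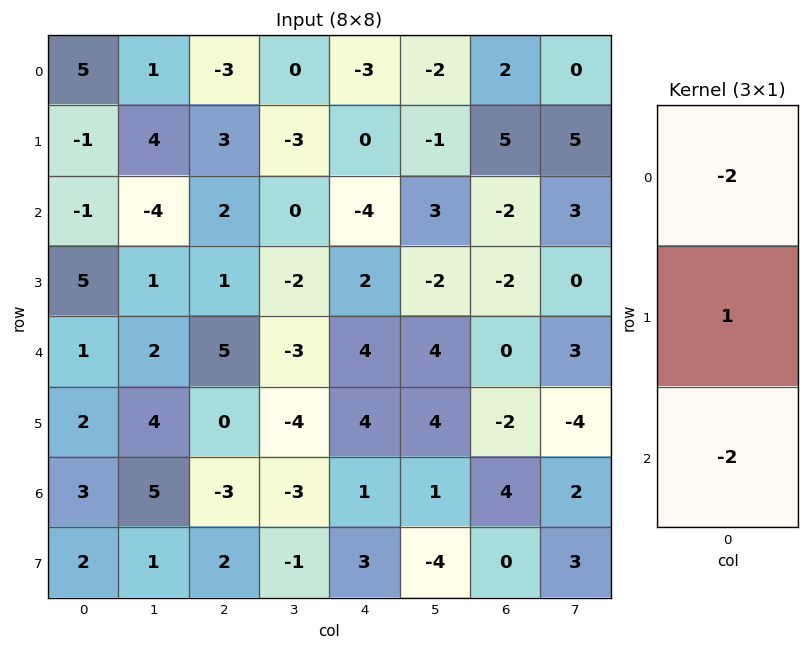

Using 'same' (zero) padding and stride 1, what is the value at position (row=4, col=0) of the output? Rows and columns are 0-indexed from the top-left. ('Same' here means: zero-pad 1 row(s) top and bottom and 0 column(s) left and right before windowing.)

The receptive field on the zero-padded input at this output position is [5 / 1 / 2]. Elementwise product with the kernel and sum: 5·-2 + 1·1 + 2·-2.

-13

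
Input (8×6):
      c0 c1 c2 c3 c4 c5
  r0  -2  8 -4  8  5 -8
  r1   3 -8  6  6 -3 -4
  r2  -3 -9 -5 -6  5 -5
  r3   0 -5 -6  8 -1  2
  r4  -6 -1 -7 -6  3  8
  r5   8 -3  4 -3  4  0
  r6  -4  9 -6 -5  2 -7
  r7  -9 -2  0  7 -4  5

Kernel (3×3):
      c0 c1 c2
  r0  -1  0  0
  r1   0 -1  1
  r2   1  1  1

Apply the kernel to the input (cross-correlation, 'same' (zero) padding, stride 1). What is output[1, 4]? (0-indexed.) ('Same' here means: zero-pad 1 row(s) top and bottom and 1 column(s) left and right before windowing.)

-15

The receptive field on the zero-padded input at this output position is [8 5 -8 / 6 -3 -4 / -6 5 -5]. Elementwise product with the kernel and sum: 8·-1 + -3·-1 + -4·1 + -6·1 + 5·1 + -5·1.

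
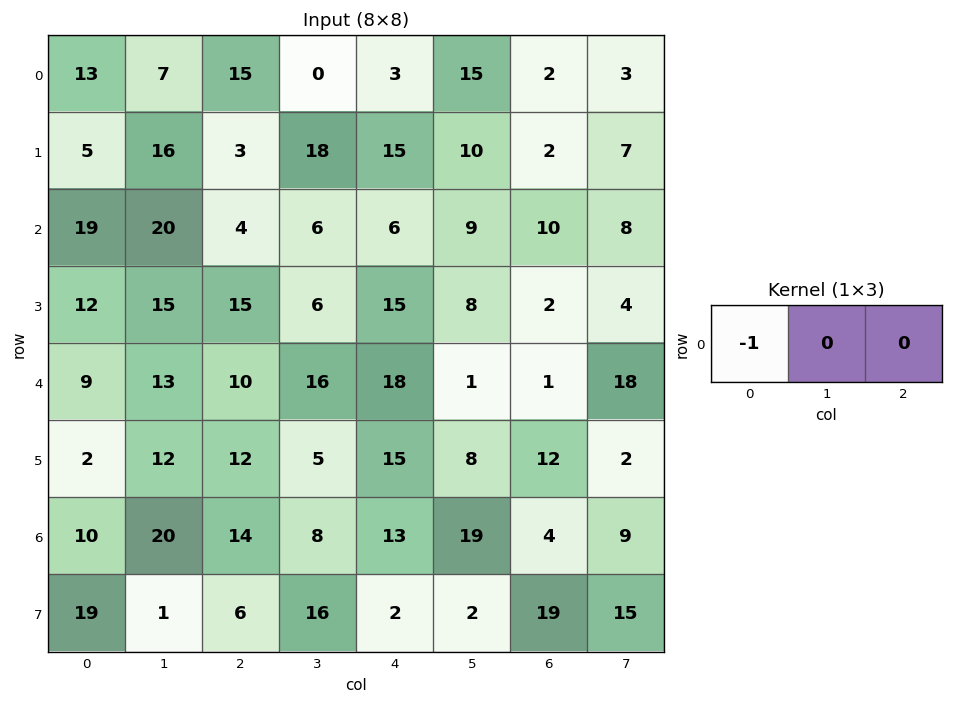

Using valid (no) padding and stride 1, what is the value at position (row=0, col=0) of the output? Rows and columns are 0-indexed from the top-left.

-13

The receptive field on the input at this output position is [13 7 15]. Elementwise product with the kernel and sum: 13·-1.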